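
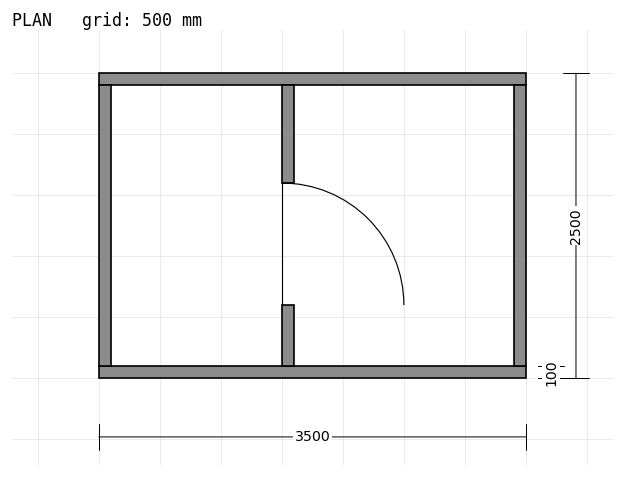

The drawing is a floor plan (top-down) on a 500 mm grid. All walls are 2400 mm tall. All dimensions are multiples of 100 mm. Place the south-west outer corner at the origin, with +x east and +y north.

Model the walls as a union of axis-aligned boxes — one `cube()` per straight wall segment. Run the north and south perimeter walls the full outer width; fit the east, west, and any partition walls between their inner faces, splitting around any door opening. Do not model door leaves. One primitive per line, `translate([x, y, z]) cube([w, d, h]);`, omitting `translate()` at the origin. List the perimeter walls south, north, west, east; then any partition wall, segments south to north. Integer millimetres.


cube([3500, 100, 2400]);
translate([0, 2400, 0]) cube([3500, 100, 2400]);
translate([0, 100, 0]) cube([100, 2300, 2400]);
translate([3400, 100, 0]) cube([100, 2300, 2400]);
translate([1500, 100, 0]) cube([100, 500, 2400]);
translate([1500, 1600, 0]) cube([100, 800, 2400]);


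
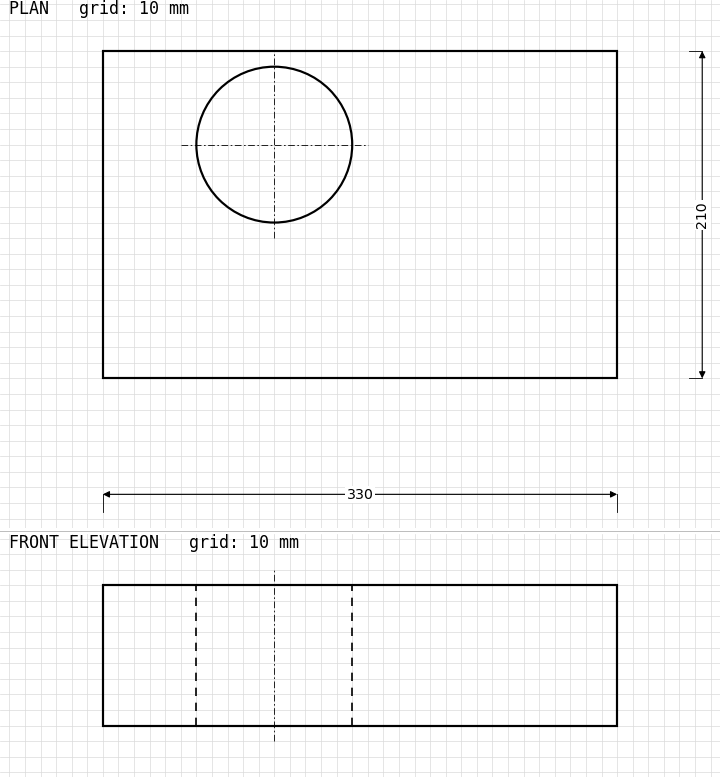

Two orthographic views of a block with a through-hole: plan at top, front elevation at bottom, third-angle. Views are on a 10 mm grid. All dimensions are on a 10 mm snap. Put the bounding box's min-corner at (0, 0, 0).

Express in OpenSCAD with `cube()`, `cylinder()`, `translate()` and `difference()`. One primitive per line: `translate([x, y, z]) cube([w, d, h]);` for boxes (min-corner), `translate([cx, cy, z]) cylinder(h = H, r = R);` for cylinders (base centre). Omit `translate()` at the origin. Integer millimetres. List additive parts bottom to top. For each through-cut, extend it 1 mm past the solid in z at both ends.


difference() {
  cube([330, 210, 90]);
  translate([110, 150, -1]) cylinder(h = 92, r = 50);
}


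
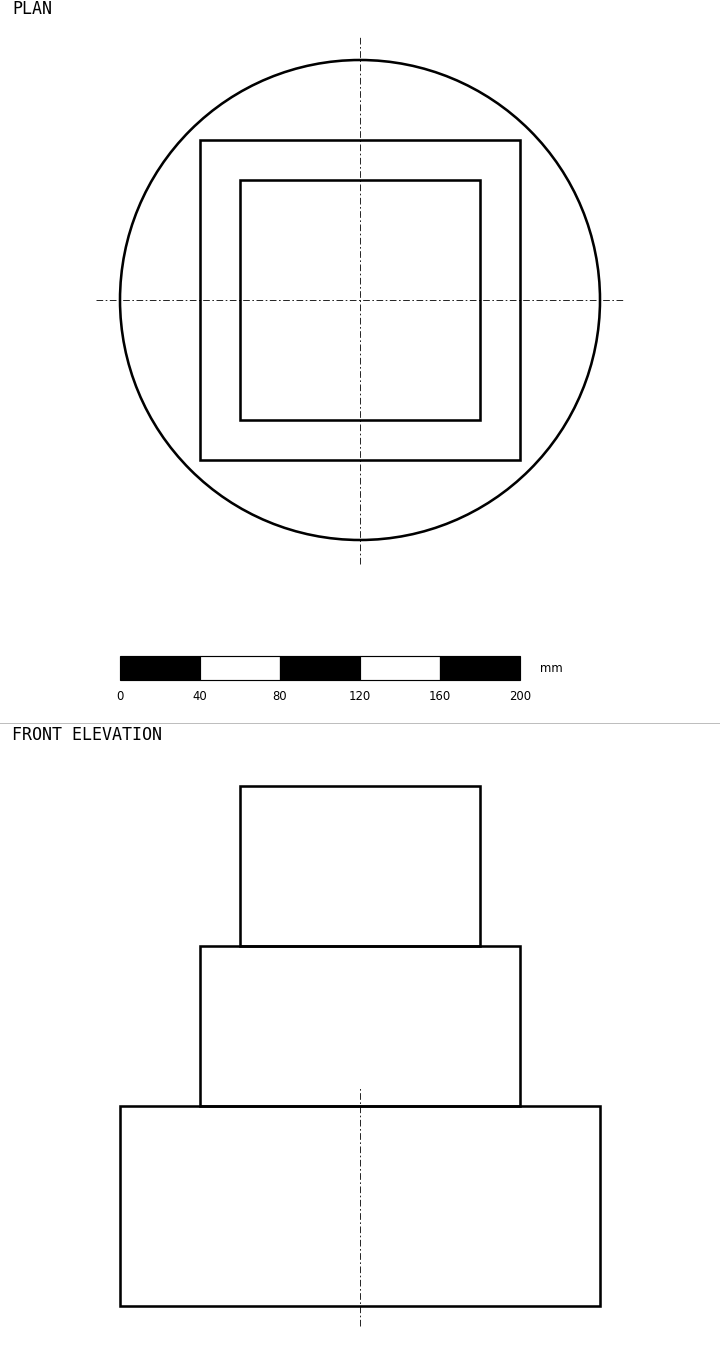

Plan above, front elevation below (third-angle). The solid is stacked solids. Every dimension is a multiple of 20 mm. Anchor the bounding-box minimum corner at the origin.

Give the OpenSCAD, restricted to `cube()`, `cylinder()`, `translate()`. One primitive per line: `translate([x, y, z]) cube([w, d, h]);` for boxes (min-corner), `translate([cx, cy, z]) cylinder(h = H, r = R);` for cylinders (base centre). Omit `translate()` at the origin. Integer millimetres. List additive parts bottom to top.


translate([120, 120, 0]) cylinder(h = 100, r = 120);
translate([40, 40, 100]) cube([160, 160, 80]);
translate([60, 60, 180]) cube([120, 120, 80]);


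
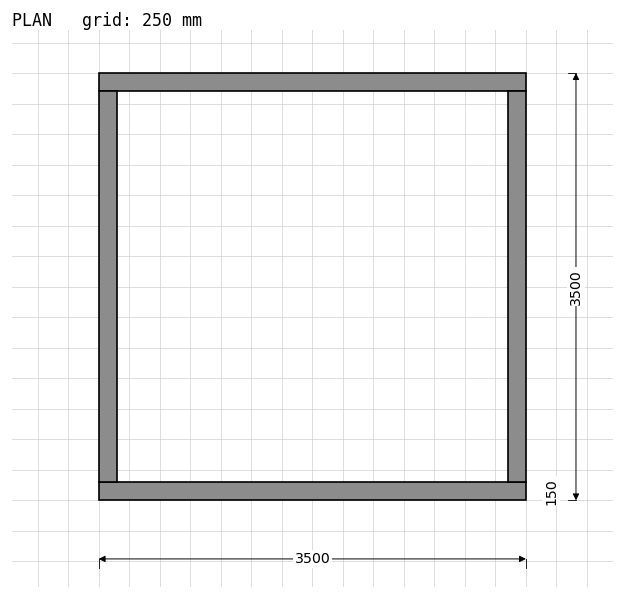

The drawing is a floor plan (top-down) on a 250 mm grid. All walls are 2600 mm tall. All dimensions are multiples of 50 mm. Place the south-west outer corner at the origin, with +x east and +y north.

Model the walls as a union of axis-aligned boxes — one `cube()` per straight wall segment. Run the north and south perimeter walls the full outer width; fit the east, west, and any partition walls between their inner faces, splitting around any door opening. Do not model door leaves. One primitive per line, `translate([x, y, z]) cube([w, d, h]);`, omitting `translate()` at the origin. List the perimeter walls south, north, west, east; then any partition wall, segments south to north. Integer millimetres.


cube([3500, 150, 2600]);
translate([0, 3350, 0]) cube([3500, 150, 2600]);
translate([0, 150, 0]) cube([150, 3200, 2600]);
translate([3350, 150, 0]) cube([150, 3200, 2600]);


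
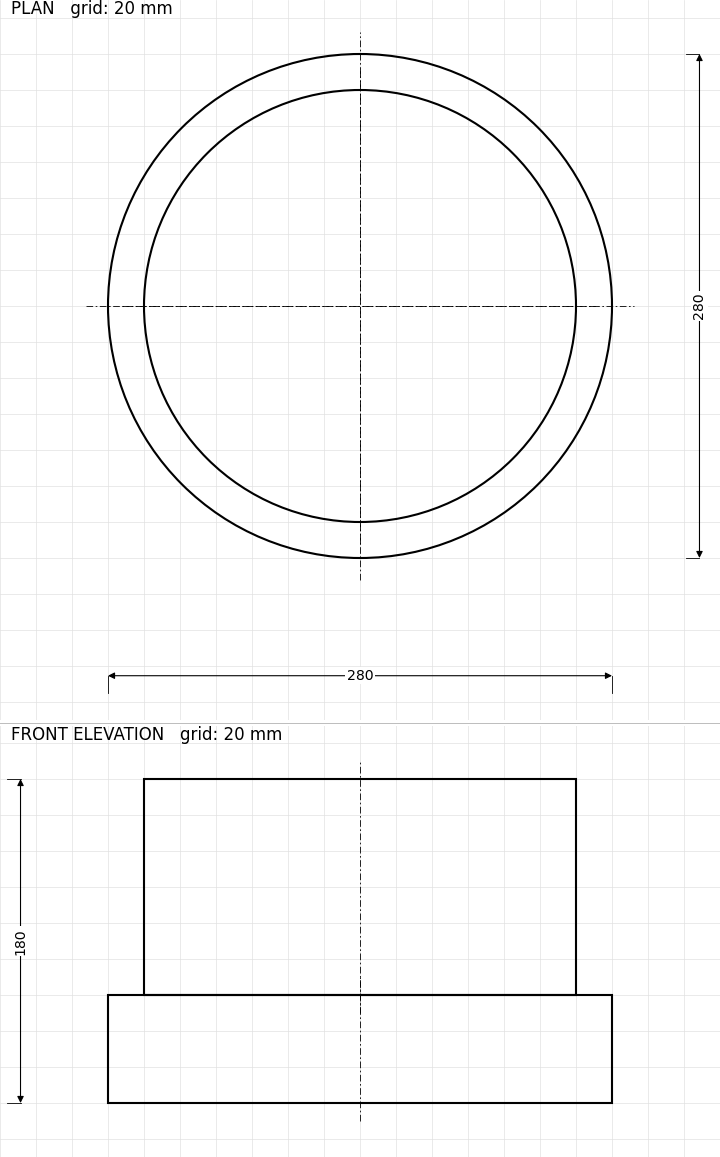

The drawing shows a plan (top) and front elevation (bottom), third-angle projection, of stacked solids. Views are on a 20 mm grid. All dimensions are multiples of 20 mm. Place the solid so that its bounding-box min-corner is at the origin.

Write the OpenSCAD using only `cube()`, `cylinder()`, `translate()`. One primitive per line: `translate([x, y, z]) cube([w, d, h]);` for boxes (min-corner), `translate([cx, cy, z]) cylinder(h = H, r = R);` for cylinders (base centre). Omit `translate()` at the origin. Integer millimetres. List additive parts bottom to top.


translate([140, 140, 0]) cylinder(h = 60, r = 140);
translate([140, 140, 60]) cylinder(h = 120, r = 120);


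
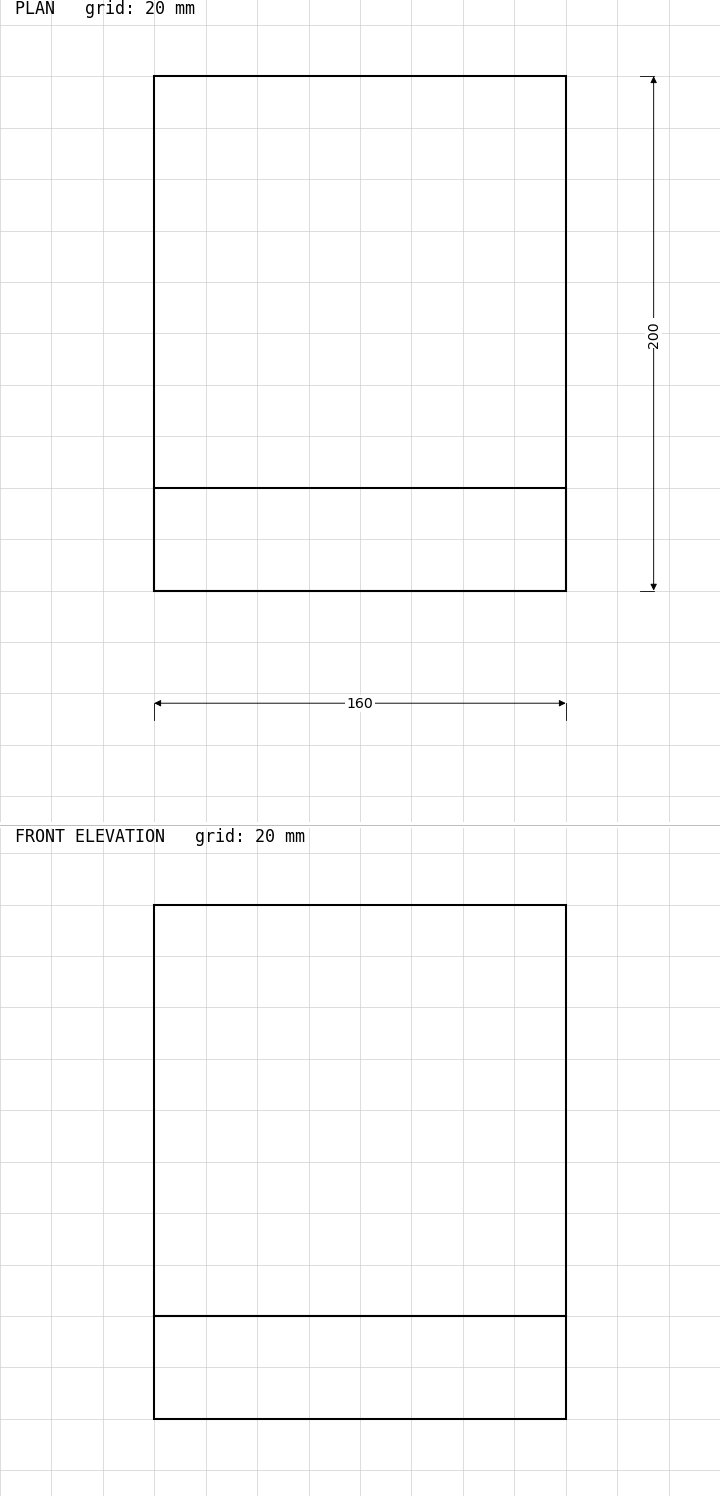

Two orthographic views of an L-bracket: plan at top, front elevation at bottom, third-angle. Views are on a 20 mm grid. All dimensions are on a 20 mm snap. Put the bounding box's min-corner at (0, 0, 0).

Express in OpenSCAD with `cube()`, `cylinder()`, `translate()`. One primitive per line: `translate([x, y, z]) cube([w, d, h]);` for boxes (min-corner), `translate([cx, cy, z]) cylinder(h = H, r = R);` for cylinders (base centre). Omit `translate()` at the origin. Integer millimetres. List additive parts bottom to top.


cube([160, 200, 40]);
translate([0, 0, 40]) cube([160, 40, 160]);


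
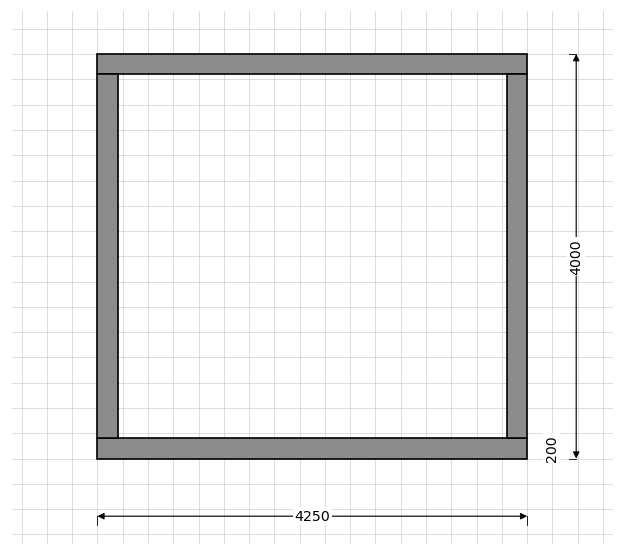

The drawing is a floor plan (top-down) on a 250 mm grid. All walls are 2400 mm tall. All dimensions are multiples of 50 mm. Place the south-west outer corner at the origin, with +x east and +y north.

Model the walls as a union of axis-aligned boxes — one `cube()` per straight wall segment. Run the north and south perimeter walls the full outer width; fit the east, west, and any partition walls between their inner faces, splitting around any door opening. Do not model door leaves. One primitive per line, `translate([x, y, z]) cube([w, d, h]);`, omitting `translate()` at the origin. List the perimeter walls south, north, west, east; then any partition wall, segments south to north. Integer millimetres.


cube([4250, 200, 2400]);
translate([0, 3800, 0]) cube([4250, 200, 2400]);
translate([0, 200, 0]) cube([200, 3600, 2400]);
translate([4050, 200, 0]) cube([200, 3600, 2400]);


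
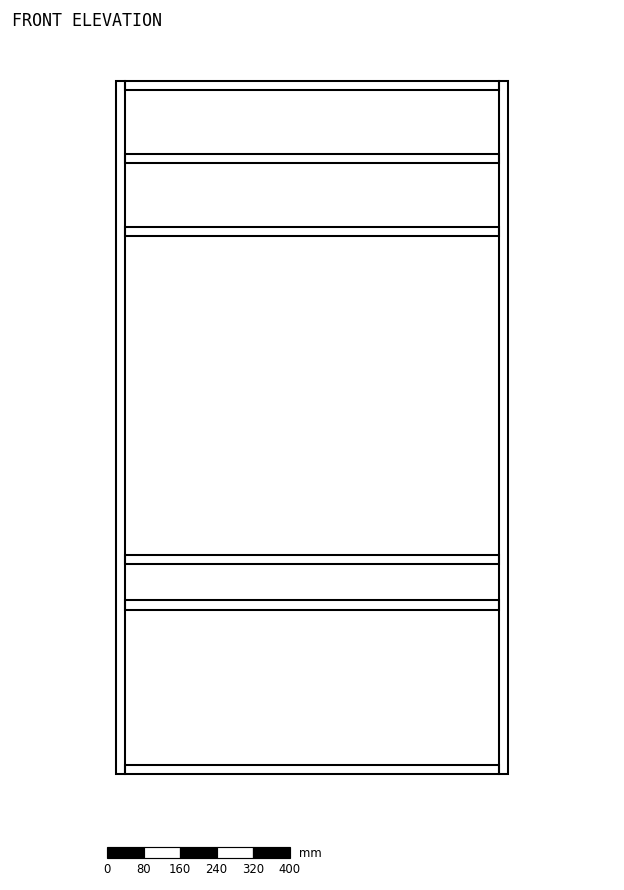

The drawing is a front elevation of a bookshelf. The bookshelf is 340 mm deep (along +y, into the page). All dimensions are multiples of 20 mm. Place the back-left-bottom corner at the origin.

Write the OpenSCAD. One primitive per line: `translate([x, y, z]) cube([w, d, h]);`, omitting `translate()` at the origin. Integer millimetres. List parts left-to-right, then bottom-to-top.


cube([20, 340, 1520]);
translate([20, 0, 0]) cube([820, 340, 20]);
translate([20, 0, 360]) cube([820, 340, 20]);
translate([20, 0, 460]) cube([820, 340, 20]);
translate([20, 0, 1180]) cube([820, 340, 20]);
translate([20, 0, 1340]) cube([820, 340, 20]);
translate([20, 0, 1500]) cube([820, 340, 20]);
translate([840, 0, 0]) cube([20, 340, 1520]);


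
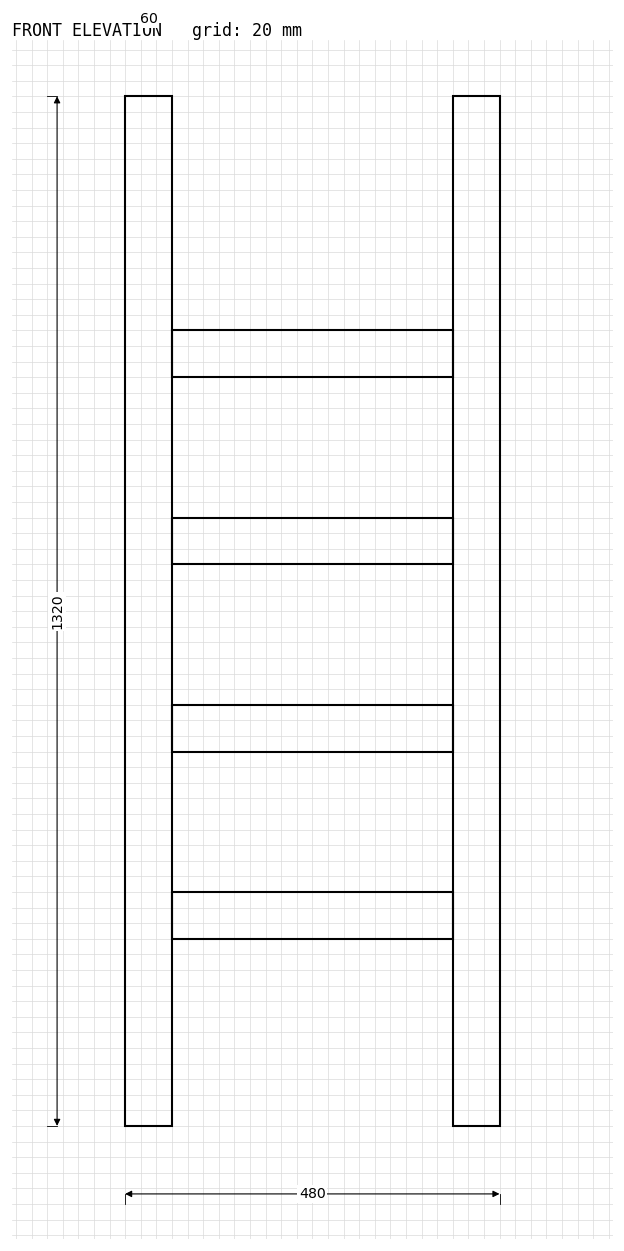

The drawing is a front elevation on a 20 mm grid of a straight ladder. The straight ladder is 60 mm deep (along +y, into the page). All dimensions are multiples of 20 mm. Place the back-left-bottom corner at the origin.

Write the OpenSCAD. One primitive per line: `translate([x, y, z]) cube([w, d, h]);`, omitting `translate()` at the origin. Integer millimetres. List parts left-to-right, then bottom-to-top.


cube([60, 60, 1320]);
translate([60, 0, 240]) cube([360, 60, 60]);
translate([60, 0, 480]) cube([360, 60, 60]);
translate([60, 0, 720]) cube([360, 60, 60]);
translate([60, 0, 960]) cube([360, 60, 60]);
translate([420, 0, 0]) cube([60, 60, 1320]);


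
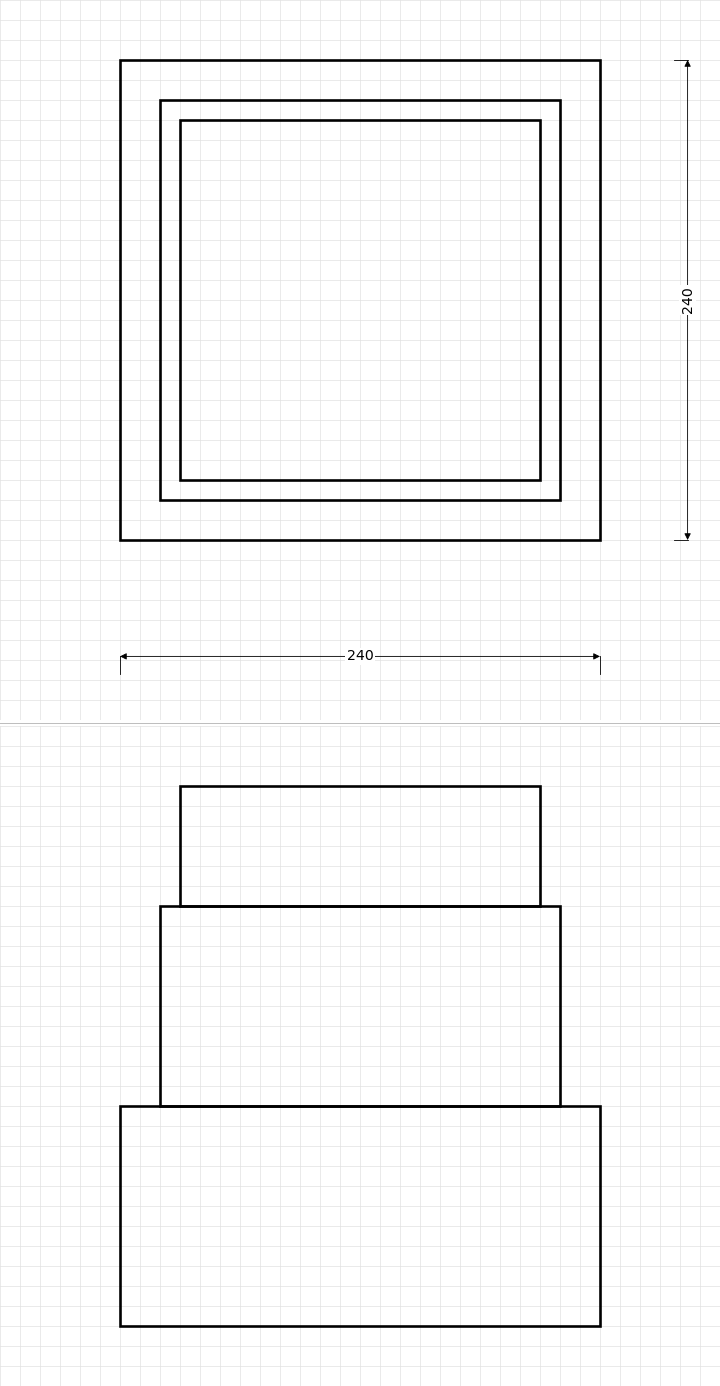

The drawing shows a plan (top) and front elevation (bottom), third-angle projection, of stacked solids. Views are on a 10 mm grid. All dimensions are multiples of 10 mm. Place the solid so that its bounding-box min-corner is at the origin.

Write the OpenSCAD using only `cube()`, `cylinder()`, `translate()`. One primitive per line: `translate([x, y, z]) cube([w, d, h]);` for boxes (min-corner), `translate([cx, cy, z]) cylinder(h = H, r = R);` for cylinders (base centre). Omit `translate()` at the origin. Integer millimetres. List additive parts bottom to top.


cube([240, 240, 110]);
translate([20, 20, 110]) cube([200, 200, 100]);
translate([30, 30, 210]) cube([180, 180, 60]);


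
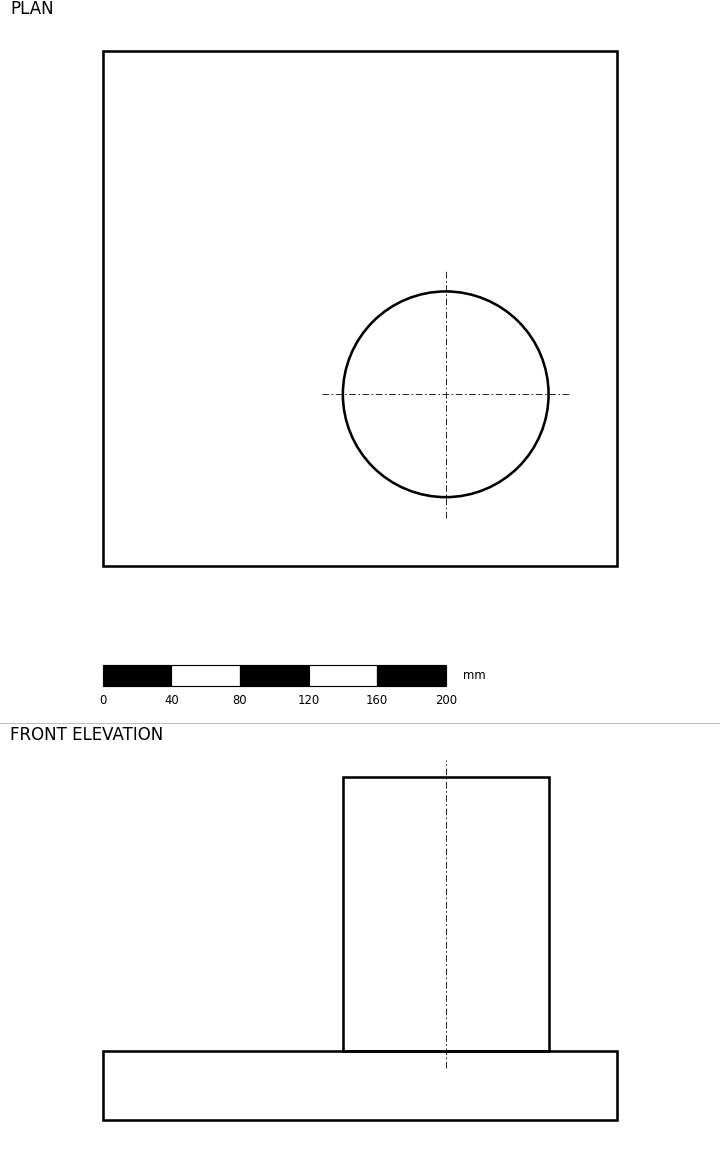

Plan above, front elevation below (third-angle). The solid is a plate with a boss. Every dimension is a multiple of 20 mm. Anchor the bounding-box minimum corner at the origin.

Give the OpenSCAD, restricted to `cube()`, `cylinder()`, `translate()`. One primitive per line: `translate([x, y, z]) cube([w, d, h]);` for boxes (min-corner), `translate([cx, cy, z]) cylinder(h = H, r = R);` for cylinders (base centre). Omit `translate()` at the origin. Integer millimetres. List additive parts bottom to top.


cube([300, 300, 40]);
translate([200, 100, 40]) cylinder(h = 160, r = 60);


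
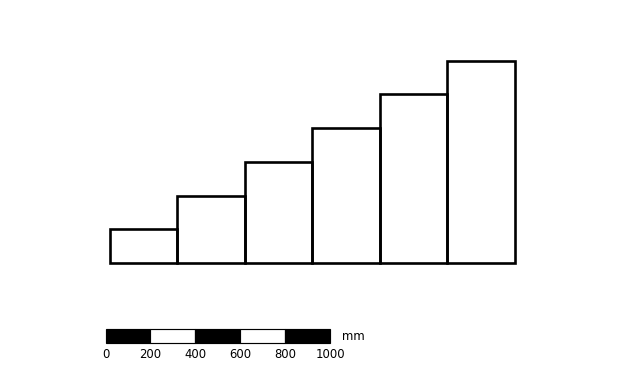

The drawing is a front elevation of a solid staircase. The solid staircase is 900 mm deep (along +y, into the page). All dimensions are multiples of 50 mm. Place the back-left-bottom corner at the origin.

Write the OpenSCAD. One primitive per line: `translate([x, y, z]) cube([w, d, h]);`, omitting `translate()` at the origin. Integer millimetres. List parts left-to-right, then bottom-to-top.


cube([300, 900, 150]);
translate([300, 0, 0]) cube([300, 900, 300]);
translate([600, 0, 0]) cube([300, 900, 450]);
translate([900, 0, 0]) cube([300, 900, 600]);
translate([1200, 0, 0]) cube([300, 900, 750]);
translate([1500, 0, 0]) cube([300, 900, 900]);


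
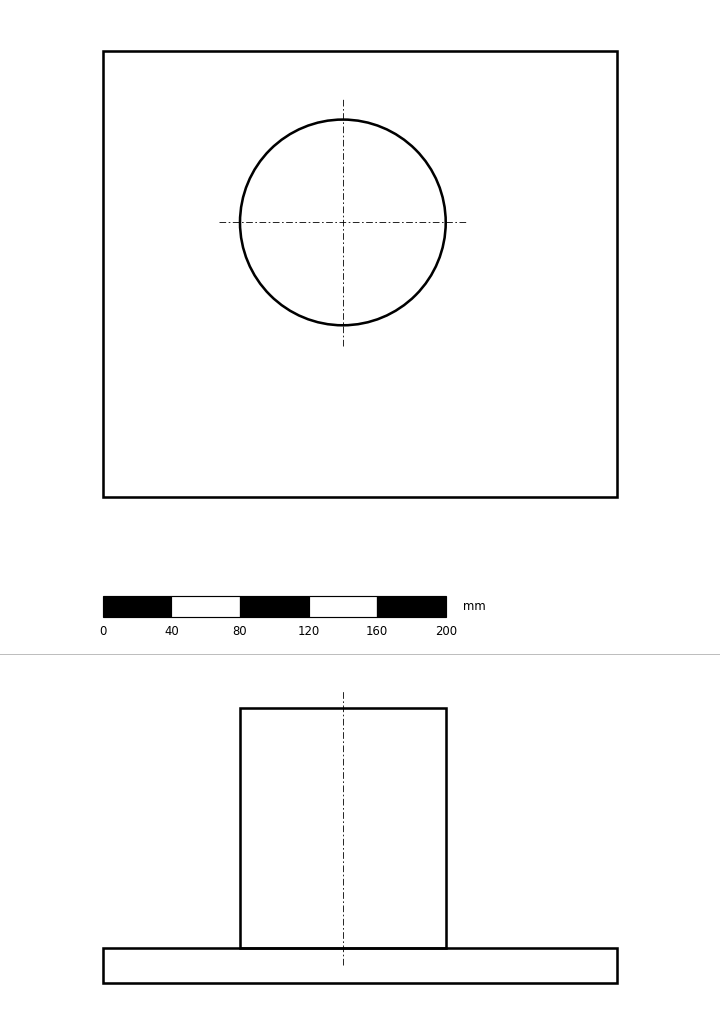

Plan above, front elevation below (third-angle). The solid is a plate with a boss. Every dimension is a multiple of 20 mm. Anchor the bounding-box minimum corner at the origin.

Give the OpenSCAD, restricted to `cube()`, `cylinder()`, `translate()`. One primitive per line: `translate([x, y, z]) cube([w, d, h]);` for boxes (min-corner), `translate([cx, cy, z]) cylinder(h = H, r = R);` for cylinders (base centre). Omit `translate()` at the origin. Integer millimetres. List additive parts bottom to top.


cube([300, 260, 20]);
translate([140, 160, 20]) cylinder(h = 140, r = 60);


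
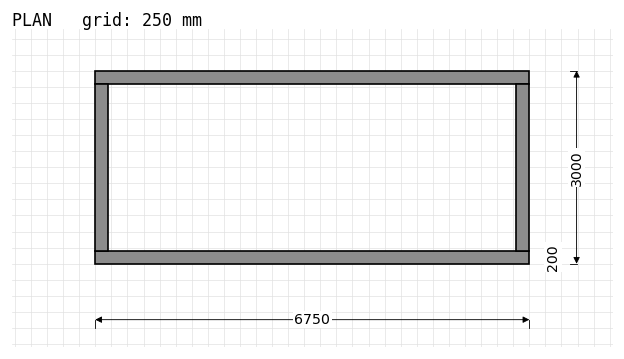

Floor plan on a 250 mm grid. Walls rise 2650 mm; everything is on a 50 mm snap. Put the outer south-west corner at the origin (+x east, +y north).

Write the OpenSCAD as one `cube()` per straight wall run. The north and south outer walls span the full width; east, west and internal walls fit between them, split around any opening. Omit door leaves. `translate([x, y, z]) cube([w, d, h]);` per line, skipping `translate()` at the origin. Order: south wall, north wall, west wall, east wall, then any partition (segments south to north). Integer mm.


cube([6750, 200, 2650]);
translate([0, 2800, 0]) cube([6750, 200, 2650]);
translate([0, 200, 0]) cube([200, 2600, 2650]);
translate([6550, 200, 0]) cube([200, 2600, 2650]);


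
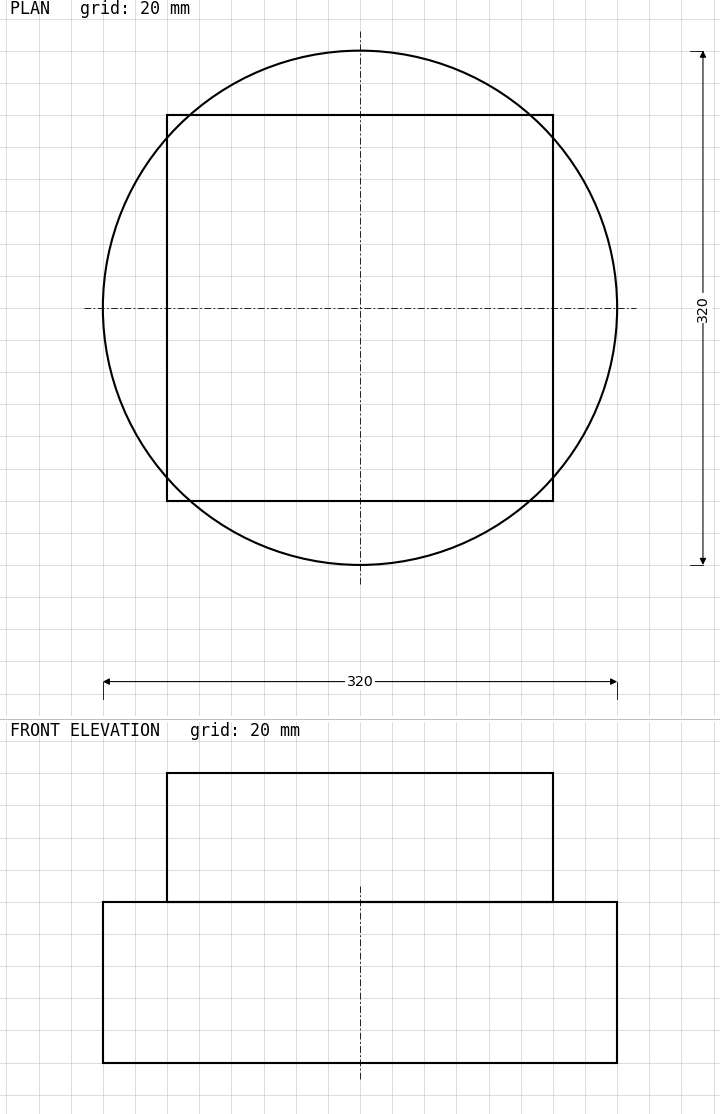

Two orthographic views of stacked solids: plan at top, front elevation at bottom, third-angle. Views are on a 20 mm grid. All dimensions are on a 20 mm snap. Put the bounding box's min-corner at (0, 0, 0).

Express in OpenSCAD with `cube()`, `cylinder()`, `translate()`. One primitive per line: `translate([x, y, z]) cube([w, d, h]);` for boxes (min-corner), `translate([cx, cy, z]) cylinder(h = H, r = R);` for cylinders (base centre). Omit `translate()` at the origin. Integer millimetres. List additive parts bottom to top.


translate([160, 160, 0]) cylinder(h = 100, r = 160);
translate([40, 40, 100]) cube([240, 240, 80]);


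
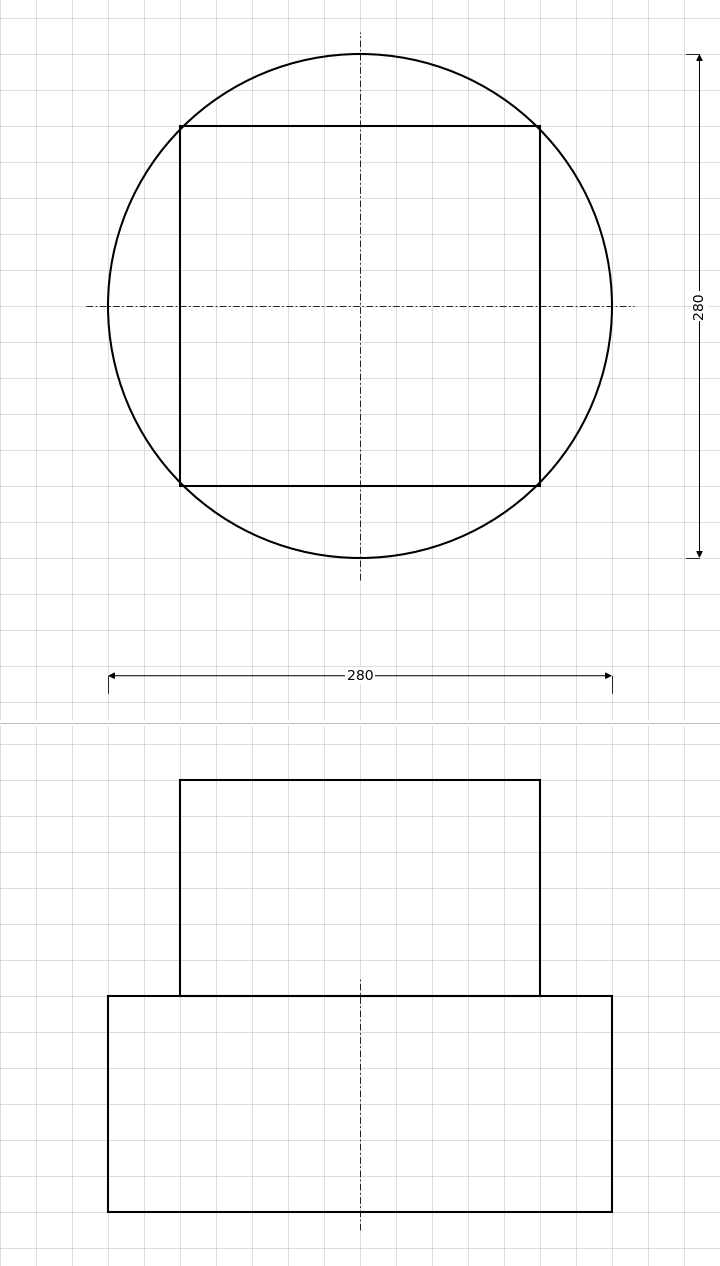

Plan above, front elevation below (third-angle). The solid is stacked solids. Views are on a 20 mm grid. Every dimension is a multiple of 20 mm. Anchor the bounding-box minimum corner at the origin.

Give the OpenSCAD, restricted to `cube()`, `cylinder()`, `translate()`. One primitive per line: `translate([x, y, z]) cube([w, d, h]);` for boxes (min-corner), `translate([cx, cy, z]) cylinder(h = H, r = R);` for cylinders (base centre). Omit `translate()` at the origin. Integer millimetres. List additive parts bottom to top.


translate([140, 140, 0]) cylinder(h = 120, r = 140);
translate([40, 40, 120]) cube([200, 200, 120]);


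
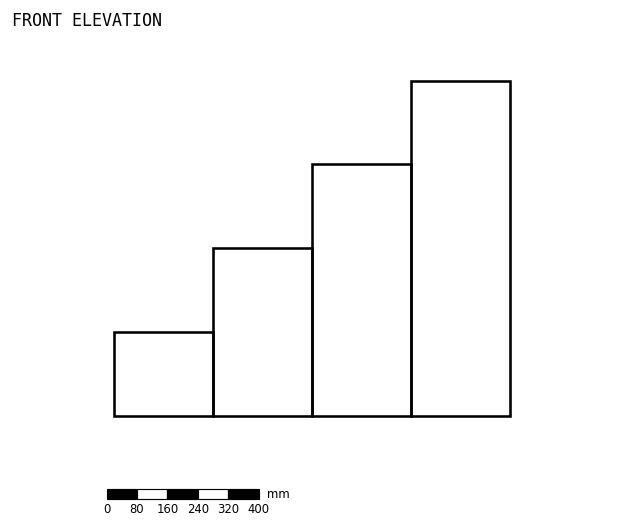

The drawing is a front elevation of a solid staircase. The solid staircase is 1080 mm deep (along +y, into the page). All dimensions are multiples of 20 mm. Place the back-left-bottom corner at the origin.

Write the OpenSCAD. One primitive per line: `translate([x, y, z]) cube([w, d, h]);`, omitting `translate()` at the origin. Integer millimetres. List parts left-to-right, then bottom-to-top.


cube([260, 1080, 220]);
translate([260, 0, 0]) cube([260, 1080, 440]);
translate([520, 0, 0]) cube([260, 1080, 660]);
translate([780, 0, 0]) cube([260, 1080, 880]);


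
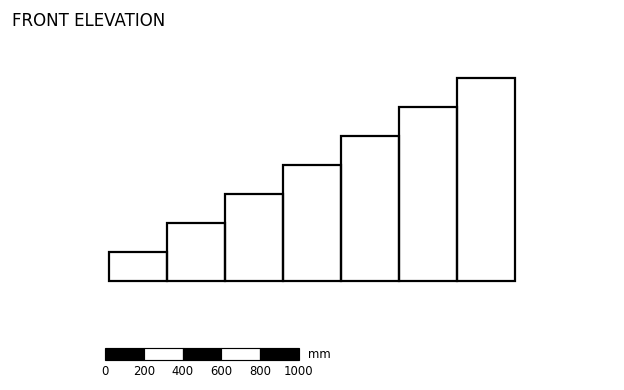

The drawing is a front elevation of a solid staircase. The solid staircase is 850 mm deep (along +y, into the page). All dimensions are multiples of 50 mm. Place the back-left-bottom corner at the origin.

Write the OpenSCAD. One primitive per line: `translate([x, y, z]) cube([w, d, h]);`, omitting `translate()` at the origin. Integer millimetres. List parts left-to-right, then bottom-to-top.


cube([300, 850, 150]);
translate([300, 0, 0]) cube([300, 850, 300]);
translate([600, 0, 0]) cube([300, 850, 450]);
translate([900, 0, 0]) cube([300, 850, 600]);
translate([1200, 0, 0]) cube([300, 850, 750]);
translate([1500, 0, 0]) cube([300, 850, 900]);
translate([1800, 0, 0]) cube([300, 850, 1050]);


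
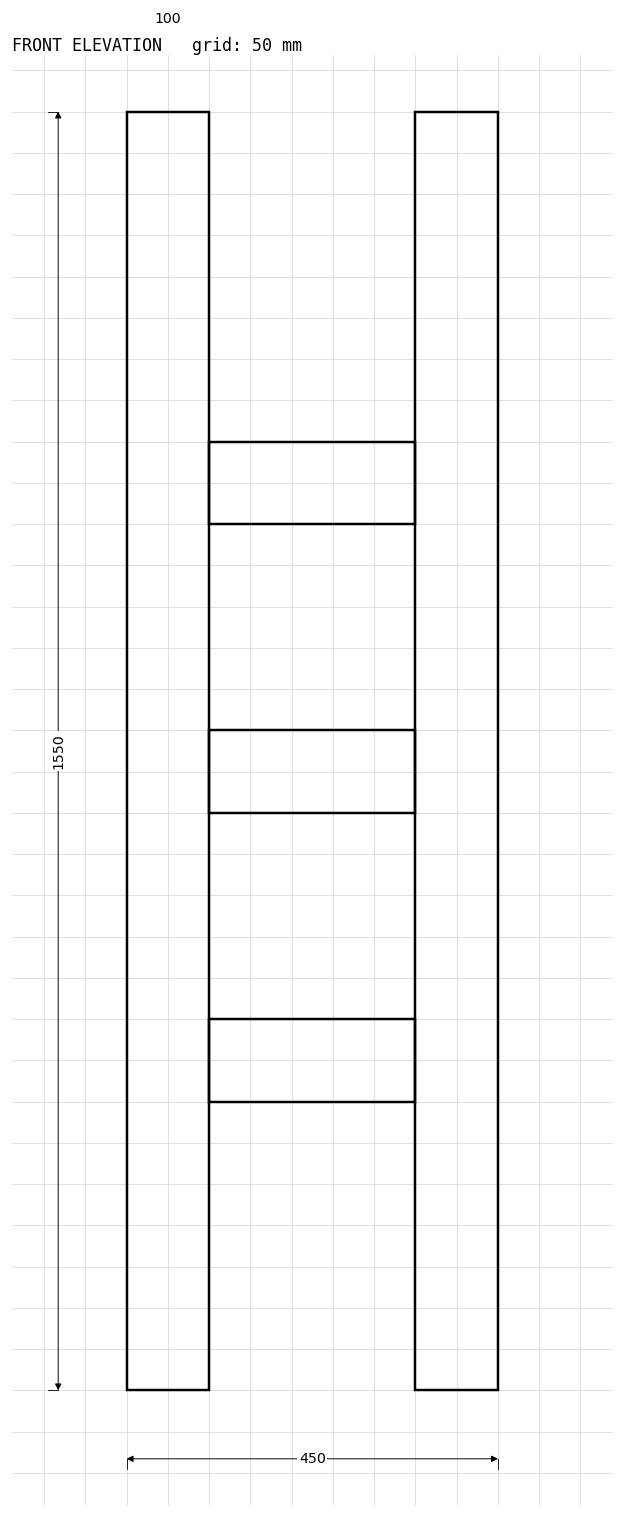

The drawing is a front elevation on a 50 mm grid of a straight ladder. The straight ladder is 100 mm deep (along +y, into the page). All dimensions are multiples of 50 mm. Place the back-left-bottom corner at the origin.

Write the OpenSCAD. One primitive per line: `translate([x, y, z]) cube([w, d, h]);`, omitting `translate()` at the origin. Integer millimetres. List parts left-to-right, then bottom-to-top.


cube([100, 100, 1550]);
translate([100, 0, 350]) cube([250, 100, 100]);
translate([100, 0, 700]) cube([250, 100, 100]);
translate([100, 0, 1050]) cube([250, 100, 100]);
translate([350, 0, 0]) cube([100, 100, 1550]);


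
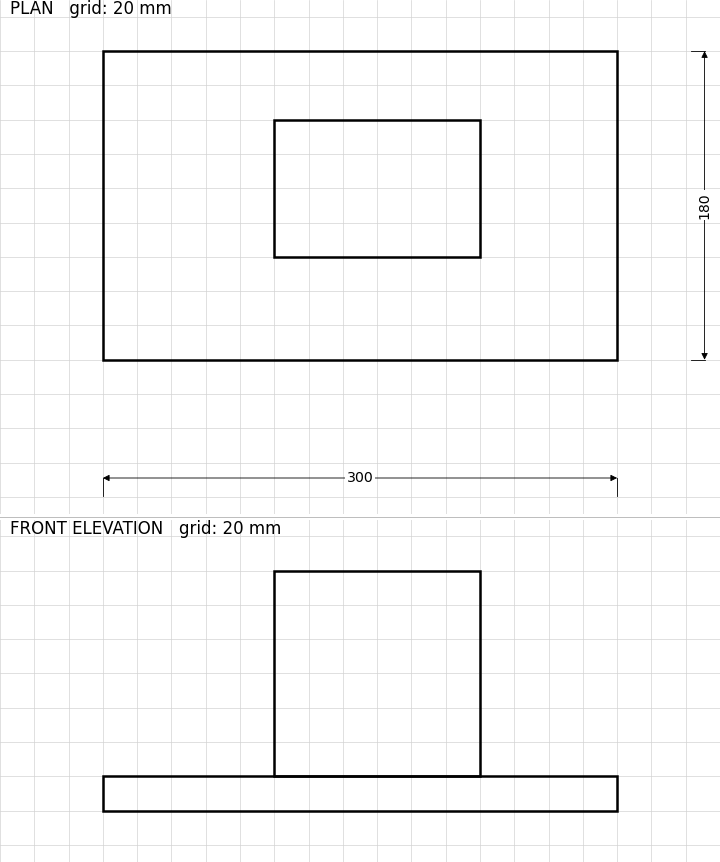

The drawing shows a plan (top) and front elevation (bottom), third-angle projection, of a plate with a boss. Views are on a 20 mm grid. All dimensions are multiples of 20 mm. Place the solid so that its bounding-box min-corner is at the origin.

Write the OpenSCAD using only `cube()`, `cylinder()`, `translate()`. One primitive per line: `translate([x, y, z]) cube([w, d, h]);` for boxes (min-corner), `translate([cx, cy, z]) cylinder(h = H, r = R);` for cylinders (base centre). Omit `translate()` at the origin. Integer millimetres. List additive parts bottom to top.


cube([300, 180, 20]);
translate([100, 60, 20]) cube([120, 80, 120]);


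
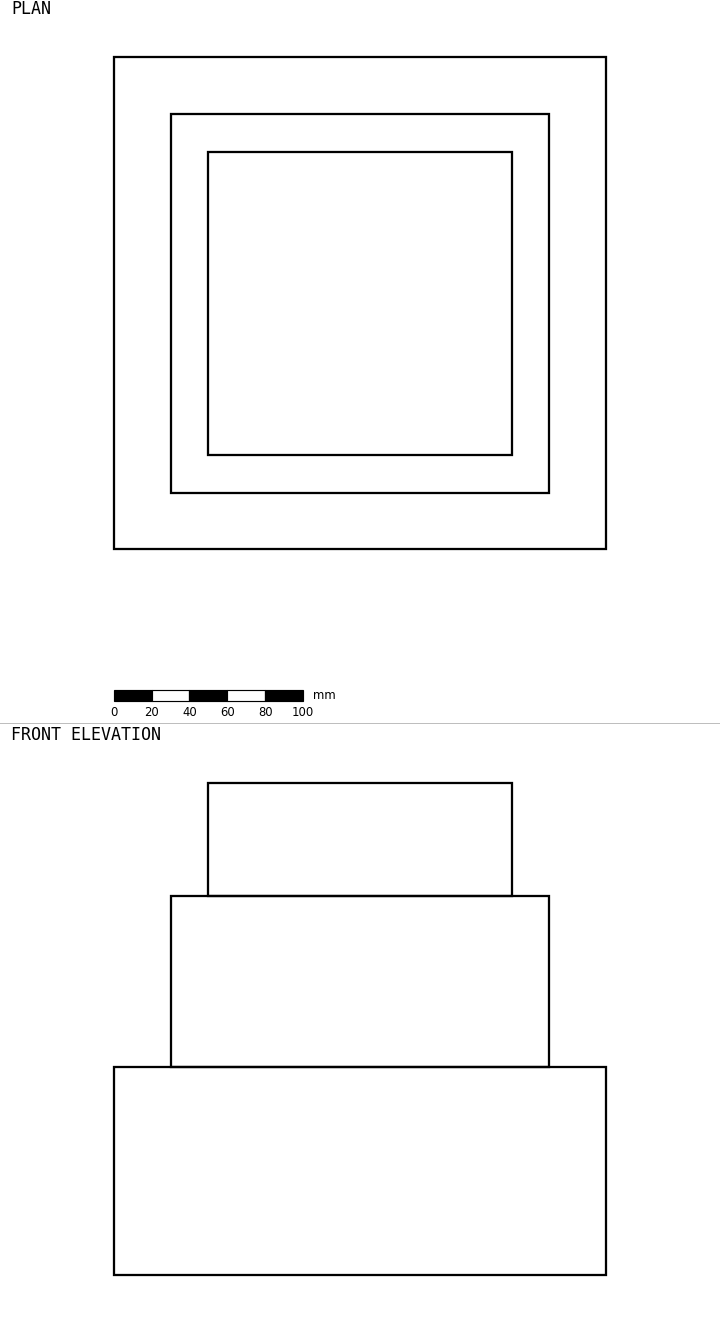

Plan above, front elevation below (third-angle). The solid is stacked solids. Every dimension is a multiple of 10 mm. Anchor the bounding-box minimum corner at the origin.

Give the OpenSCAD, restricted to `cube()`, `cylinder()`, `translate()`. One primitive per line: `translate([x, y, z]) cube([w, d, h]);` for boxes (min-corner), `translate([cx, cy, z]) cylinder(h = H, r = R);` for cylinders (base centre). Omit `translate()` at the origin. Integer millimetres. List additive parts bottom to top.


cube([260, 260, 110]);
translate([30, 30, 110]) cube([200, 200, 90]);
translate([50, 50, 200]) cube([160, 160, 60]);


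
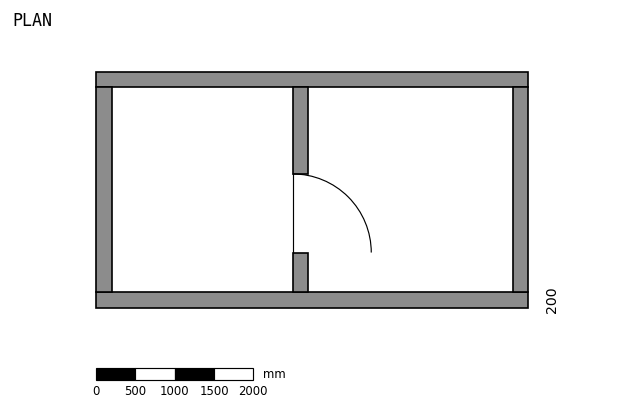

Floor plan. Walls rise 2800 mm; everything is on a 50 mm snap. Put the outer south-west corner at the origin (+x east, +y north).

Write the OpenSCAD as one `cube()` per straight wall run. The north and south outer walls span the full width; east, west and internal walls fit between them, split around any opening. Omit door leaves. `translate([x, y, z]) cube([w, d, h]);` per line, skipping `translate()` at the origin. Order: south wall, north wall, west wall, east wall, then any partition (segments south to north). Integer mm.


cube([5500, 200, 2800]);
translate([0, 2800, 0]) cube([5500, 200, 2800]);
translate([0, 200, 0]) cube([200, 2600, 2800]);
translate([5300, 200, 0]) cube([200, 2600, 2800]);
translate([2500, 200, 0]) cube([200, 500, 2800]);
translate([2500, 1700, 0]) cube([200, 1100, 2800]);


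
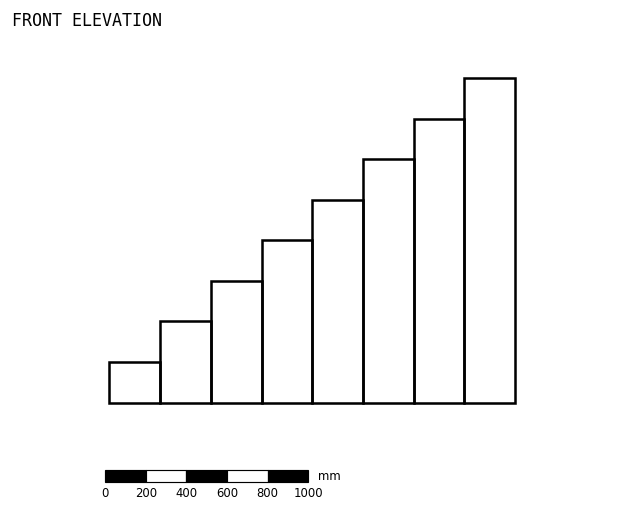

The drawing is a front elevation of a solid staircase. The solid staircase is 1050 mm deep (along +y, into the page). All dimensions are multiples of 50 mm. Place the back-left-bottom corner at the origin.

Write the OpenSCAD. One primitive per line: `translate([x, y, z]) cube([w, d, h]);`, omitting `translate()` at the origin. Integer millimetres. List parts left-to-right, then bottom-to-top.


cube([250, 1050, 200]);
translate([250, 0, 0]) cube([250, 1050, 400]);
translate([500, 0, 0]) cube([250, 1050, 600]);
translate([750, 0, 0]) cube([250, 1050, 800]);
translate([1000, 0, 0]) cube([250, 1050, 1000]);
translate([1250, 0, 0]) cube([250, 1050, 1200]);
translate([1500, 0, 0]) cube([250, 1050, 1400]);
translate([1750, 0, 0]) cube([250, 1050, 1600]);


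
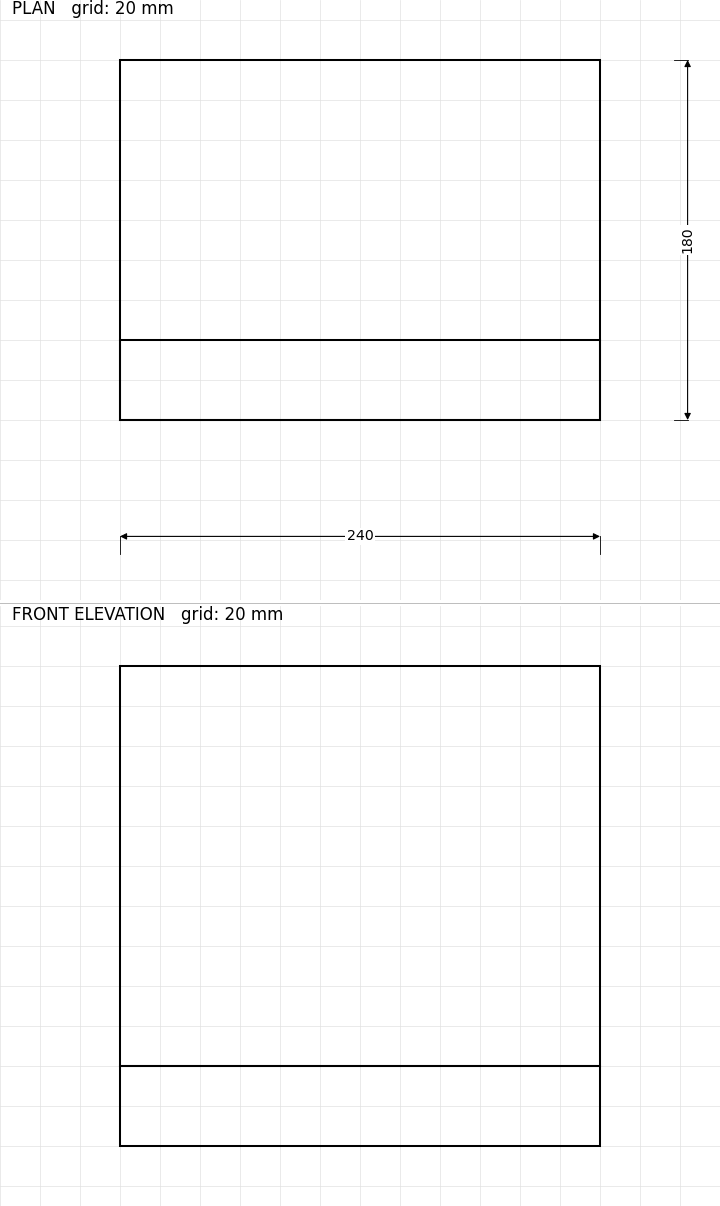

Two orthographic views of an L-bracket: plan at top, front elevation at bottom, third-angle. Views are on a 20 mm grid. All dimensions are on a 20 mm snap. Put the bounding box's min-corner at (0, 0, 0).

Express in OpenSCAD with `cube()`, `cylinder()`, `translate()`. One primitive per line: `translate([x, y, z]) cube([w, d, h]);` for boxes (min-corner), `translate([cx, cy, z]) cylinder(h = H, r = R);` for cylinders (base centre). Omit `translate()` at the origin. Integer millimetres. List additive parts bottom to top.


cube([240, 180, 40]);
translate([0, 0, 40]) cube([240, 40, 200]);


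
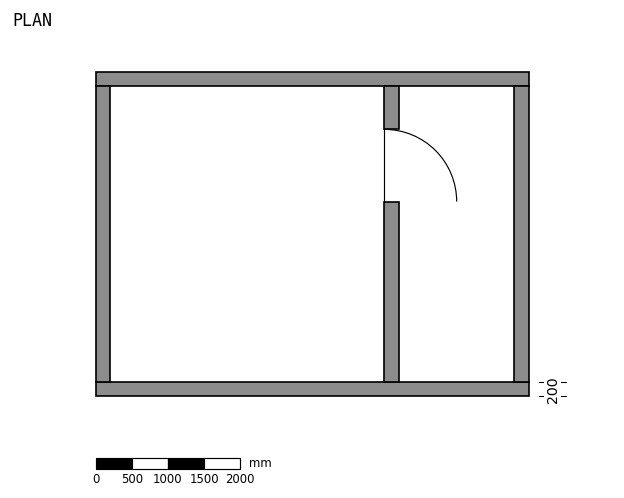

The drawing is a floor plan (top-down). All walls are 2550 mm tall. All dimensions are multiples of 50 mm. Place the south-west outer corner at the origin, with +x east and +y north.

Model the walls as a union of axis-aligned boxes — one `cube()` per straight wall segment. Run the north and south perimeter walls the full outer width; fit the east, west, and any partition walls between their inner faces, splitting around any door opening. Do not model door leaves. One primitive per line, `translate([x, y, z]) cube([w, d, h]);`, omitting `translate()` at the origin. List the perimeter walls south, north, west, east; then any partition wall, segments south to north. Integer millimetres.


cube([6000, 200, 2550]);
translate([0, 4300, 0]) cube([6000, 200, 2550]);
translate([0, 200, 0]) cube([200, 4100, 2550]);
translate([5800, 200, 0]) cube([200, 4100, 2550]);
translate([4000, 200, 0]) cube([200, 2500, 2550]);
translate([4000, 3700, 0]) cube([200, 600, 2550]);


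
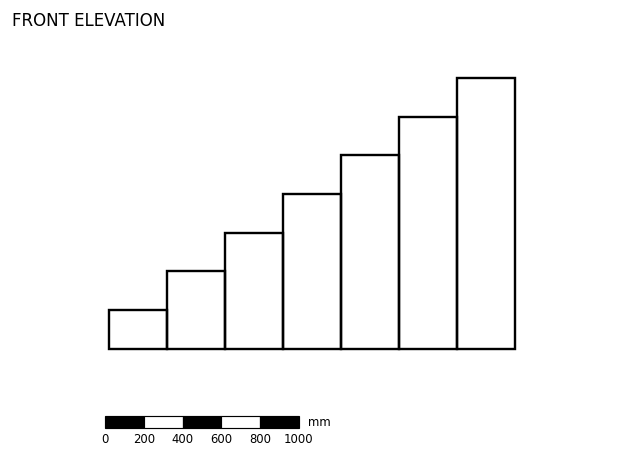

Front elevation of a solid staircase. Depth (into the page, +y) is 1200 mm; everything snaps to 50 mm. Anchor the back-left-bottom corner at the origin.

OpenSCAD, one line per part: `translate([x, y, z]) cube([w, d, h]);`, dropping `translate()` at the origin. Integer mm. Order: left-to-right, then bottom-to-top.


cube([300, 1200, 200]);
translate([300, 0, 0]) cube([300, 1200, 400]);
translate([600, 0, 0]) cube([300, 1200, 600]);
translate([900, 0, 0]) cube([300, 1200, 800]);
translate([1200, 0, 0]) cube([300, 1200, 1000]);
translate([1500, 0, 0]) cube([300, 1200, 1200]);
translate([1800, 0, 0]) cube([300, 1200, 1400]);


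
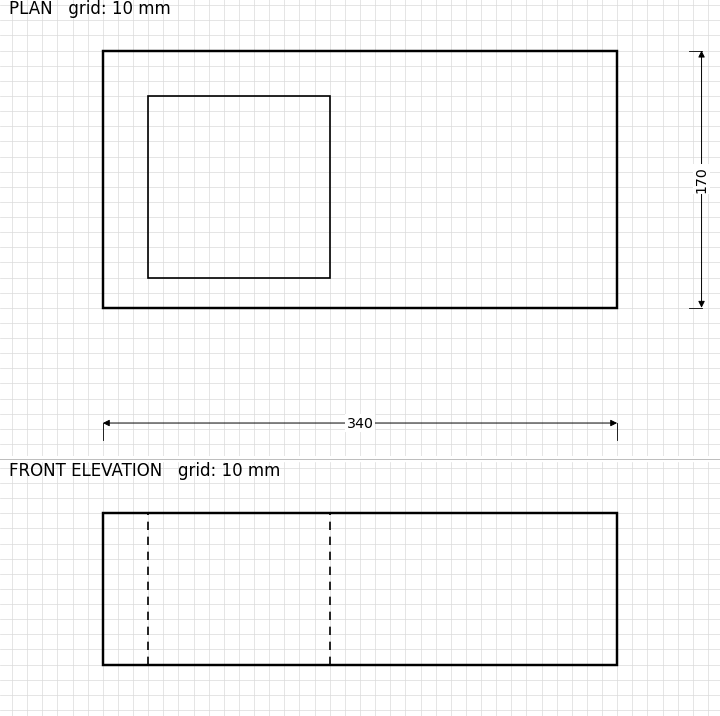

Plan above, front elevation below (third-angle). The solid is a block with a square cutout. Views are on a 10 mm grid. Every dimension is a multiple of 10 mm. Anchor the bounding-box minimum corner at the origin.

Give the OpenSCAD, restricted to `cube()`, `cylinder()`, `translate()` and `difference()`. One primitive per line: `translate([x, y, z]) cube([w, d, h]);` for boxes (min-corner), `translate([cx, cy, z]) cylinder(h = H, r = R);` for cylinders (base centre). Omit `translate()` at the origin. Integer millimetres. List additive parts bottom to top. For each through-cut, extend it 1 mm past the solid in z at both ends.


difference() {
  cube([340, 170, 100]);
  translate([30, 20, -1]) cube([120, 120, 102]);
}


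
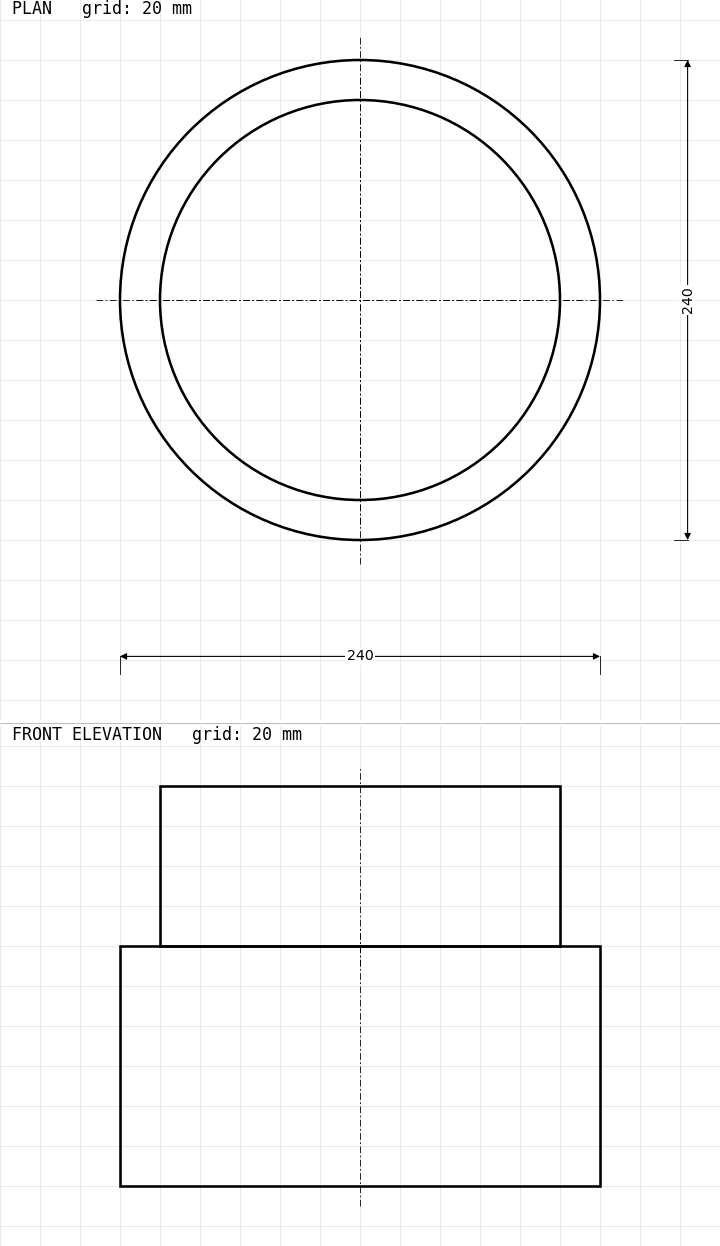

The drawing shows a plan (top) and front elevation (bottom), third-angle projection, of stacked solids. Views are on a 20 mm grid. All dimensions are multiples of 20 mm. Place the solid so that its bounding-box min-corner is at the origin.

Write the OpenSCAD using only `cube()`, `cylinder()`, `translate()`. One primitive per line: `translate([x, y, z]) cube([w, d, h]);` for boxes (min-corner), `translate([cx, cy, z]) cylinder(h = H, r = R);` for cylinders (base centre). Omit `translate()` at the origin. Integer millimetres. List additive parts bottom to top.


translate([120, 120, 0]) cylinder(h = 120, r = 120);
translate([120, 120, 120]) cylinder(h = 80, r = 100);


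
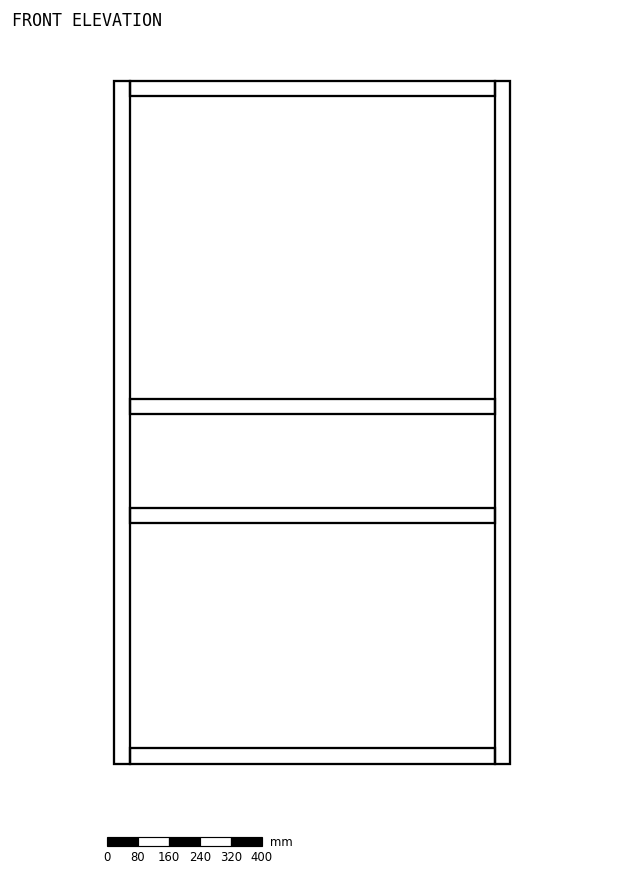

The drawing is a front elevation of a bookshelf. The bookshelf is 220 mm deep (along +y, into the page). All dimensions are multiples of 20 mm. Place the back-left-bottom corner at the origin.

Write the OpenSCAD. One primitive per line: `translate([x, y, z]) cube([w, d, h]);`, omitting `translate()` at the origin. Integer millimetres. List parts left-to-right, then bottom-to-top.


cube([40, 220, 1760]);
translate([40, 0, 0]) cube([940, 220, 40]);
translate([40, 0, 620]) cube([940, 220, 40]);
translate([40, 0, 900]) cube([940, 220, 40]);
translate([40, 0, 1720]) cube([940, 220, 40]);
translate([980, 0, 0]) cube([40, 220, 1760]);


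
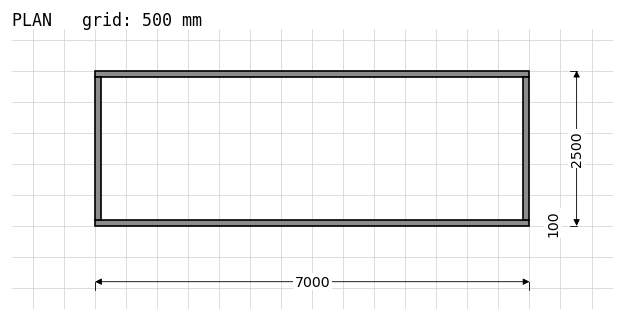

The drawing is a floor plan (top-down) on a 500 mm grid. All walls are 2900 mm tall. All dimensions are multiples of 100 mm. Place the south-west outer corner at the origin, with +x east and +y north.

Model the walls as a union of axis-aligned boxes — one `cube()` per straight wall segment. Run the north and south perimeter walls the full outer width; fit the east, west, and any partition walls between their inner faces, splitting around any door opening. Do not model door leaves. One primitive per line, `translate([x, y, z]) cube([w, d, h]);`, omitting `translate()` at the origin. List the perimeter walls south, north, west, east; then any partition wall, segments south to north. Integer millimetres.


cube([7000, 100, 2900]);
translate([0, 2400, 0]) cube([7000, 100, 2900]);
translate([0, 100, 0]) cube([100, 2300, 2900]);
translate([6900, 100, 0]) cube([100, 2300, 2900]);


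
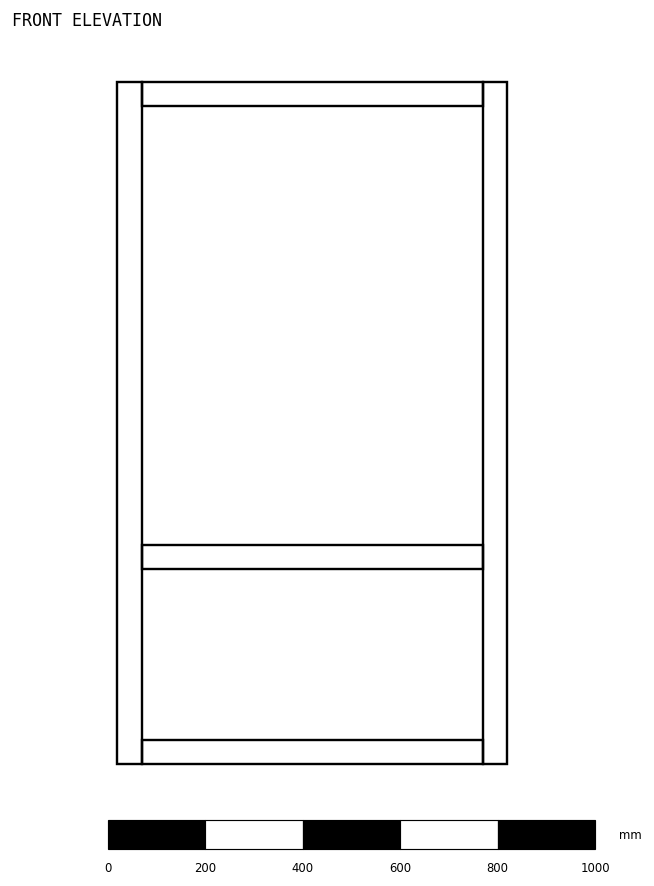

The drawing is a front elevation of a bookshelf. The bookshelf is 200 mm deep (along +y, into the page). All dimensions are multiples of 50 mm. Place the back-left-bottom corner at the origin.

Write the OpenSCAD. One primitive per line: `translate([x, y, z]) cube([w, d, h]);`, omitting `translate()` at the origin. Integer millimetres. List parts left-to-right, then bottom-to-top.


cube([50, 200, 1400]);
translate([50, 0, 0]) cube([700, 200, 50]);
translate([50, 0, 400]) cube([700, 200, 50]);
translate([50, 0, 1350]) cube([700, 200, 50]);
translate([750, 0, 0]) cube([50, 200, 1400]);


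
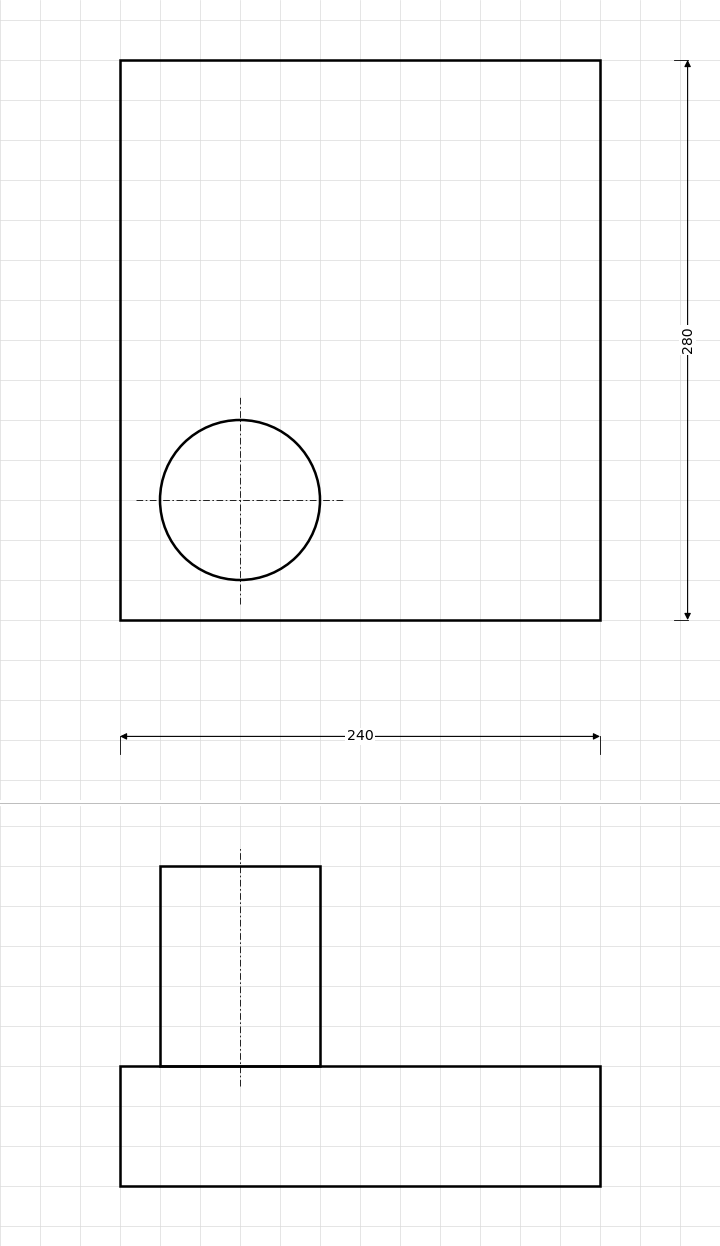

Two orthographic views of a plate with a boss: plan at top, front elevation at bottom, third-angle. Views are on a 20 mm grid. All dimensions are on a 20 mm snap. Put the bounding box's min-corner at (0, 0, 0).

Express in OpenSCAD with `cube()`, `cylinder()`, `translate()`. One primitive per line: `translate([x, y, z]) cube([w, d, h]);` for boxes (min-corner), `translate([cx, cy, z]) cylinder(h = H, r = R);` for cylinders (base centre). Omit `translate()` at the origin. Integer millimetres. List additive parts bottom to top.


cube([240, 280, 60]);
translate([60, 60, 60]) cylinder(h = 100, r = 40);


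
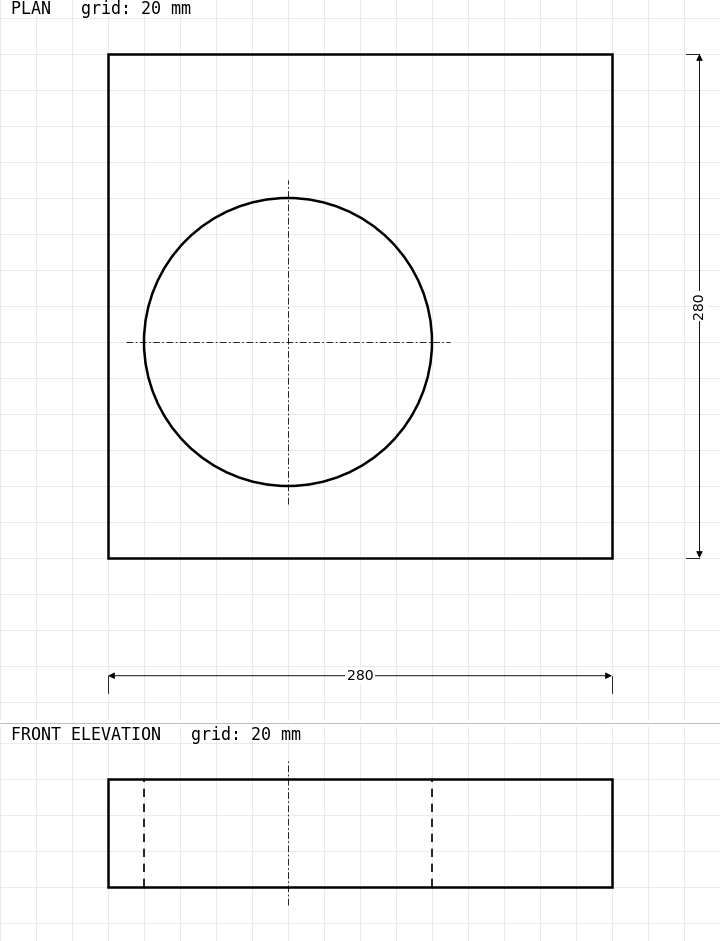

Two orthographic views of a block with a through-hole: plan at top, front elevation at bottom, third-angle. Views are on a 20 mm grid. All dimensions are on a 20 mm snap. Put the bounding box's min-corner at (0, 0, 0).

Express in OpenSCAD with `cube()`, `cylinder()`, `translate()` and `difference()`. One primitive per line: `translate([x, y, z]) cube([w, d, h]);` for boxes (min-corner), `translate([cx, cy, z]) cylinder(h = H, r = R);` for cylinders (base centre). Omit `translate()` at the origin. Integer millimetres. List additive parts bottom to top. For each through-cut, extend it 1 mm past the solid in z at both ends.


difference() {
  cube([280, 280, 60]);
  translate([100, 120, -1]) cylinder(h = 62, r = 80);
}


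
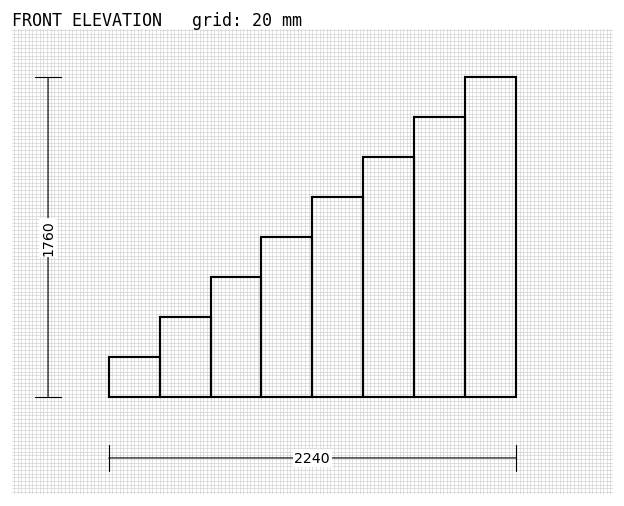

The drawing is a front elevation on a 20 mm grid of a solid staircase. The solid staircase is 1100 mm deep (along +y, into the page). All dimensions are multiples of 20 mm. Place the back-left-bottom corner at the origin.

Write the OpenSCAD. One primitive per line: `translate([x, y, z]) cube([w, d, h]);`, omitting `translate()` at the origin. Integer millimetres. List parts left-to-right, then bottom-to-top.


cube([280, 1100, 220]);
translate([280, 0, 0]) cube([280, 1100, 440]);
translate([560, 0, 0]) cube([280, 1100, 660]);
translate([840, 0, 0]) cube([280, 1100, 880]);
translate([1120, 0, 0]) cube([280, 1100, 1100]);
translate([1400, 0, 0]) cube([280, 1100, 1320]);
translate([1680, 0, 0]) cube([280, 1100, 1540]);
translate([1960, 0, 0]) cube([280, 1100, 1760]);


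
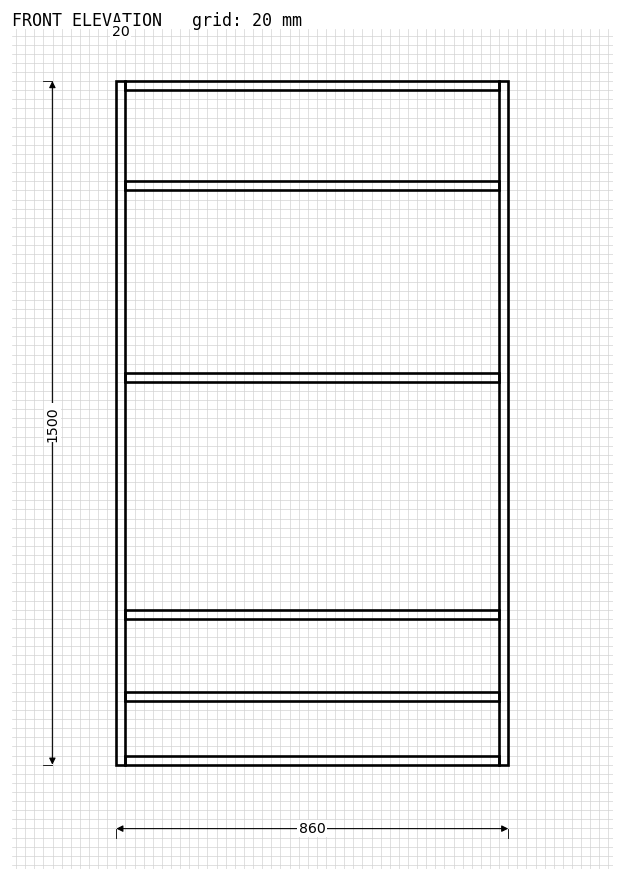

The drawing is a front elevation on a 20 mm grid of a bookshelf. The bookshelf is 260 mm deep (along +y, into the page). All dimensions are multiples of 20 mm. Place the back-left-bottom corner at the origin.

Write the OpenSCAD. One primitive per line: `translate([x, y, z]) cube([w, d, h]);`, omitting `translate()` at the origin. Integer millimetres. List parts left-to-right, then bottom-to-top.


cube([20, 260, 1500]);
translate([20, 0, 0]) cube([820, 260, 20]);
translate([20, 0, 140]) cube([820, 260, 20]);
translate([20, 0, 320]) cube([820, 260, 20]);
translate([20, 0, 840]) cube([820, 260, 20]);
translate([20, 0, 1260]) cube([820, 260, 20]);
translate([20, 0, 1480]) cube([820, 260, 20]);
translate([840, 0, 0]) cube([20, 260, 1500]);


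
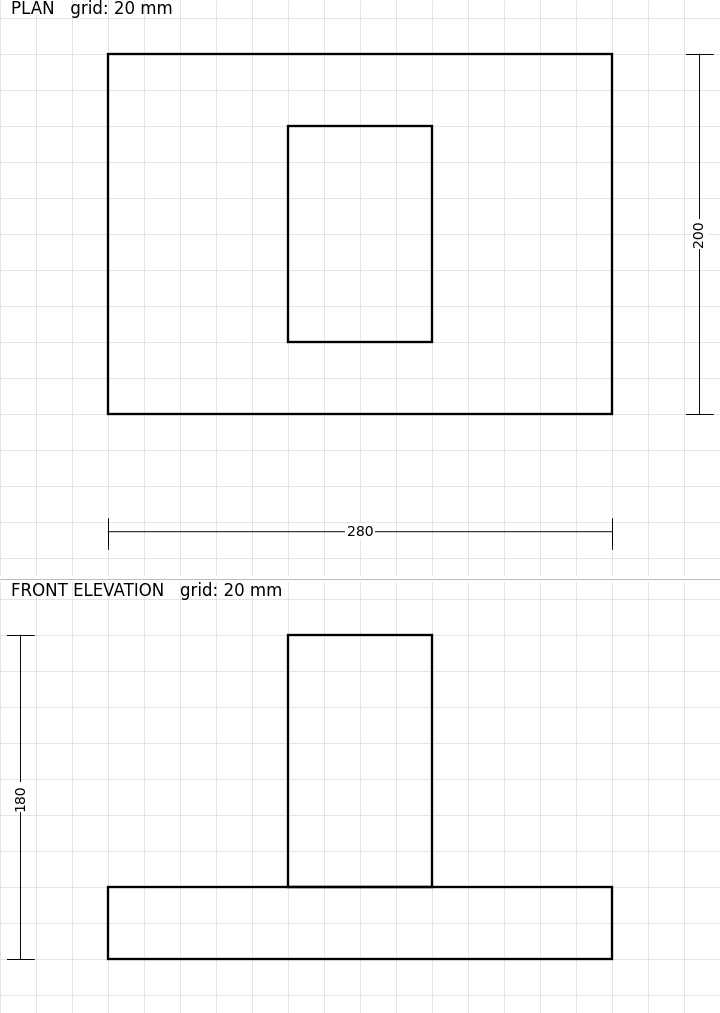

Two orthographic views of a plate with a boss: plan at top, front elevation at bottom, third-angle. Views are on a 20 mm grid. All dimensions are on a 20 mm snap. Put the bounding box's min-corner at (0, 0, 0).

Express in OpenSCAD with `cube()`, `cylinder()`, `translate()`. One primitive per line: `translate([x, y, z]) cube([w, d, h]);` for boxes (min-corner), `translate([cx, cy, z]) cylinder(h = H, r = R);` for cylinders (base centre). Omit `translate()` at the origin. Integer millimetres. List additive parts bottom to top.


cube([280, 200, 40]);
translate([100, 40, 40]) cube([80, 120, 140]);


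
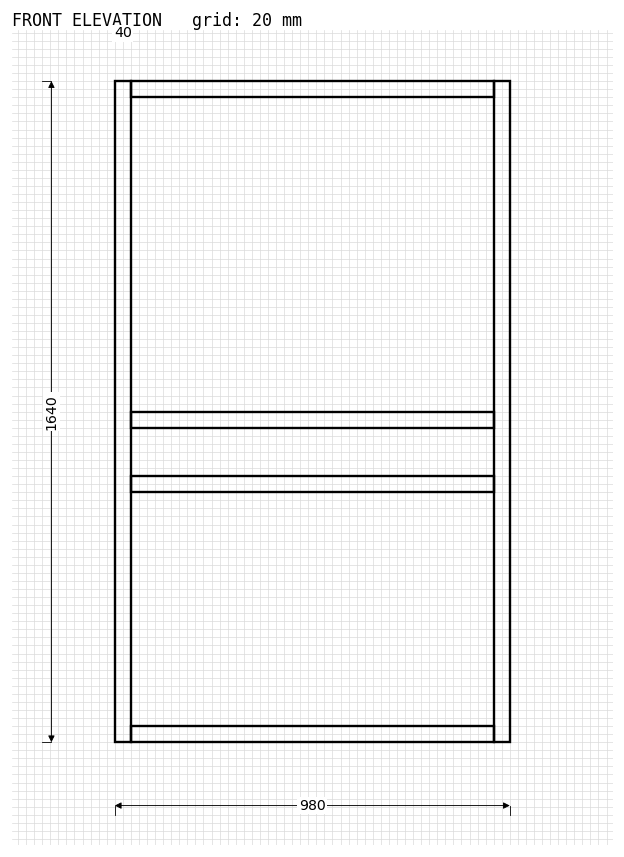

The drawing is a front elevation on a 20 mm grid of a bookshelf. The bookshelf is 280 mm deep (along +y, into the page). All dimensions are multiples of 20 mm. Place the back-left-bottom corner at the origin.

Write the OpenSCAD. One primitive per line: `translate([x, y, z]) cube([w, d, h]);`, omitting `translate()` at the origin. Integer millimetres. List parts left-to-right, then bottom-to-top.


cube([40, 280, 1640]);
translate([40, 0, 0]) cube([900, 280, 40]);
translate([40, 0, 620]) cube([900, 280, 40]);
translate([40, 0, 780]) cube([900, 280, 40]);
translate([40, 0, 1600]) cube([900, 280, 40]);
translate([940, 0, 0]) cube([40, 280, 1640]);
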